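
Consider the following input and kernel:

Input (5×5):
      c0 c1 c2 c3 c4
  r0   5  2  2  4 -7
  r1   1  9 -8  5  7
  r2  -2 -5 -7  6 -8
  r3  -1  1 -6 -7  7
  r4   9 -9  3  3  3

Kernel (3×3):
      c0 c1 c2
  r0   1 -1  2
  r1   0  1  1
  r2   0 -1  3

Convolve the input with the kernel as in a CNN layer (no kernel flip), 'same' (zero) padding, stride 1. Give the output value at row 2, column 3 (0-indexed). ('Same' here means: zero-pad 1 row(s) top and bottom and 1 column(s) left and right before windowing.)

27

The receptive field on the zero-padded input at this output position is [-8 5 7 / -7 6 -8 / -6 -7 7]. Elementwise product with the kernel and sum: -8·1 + 5·-1 + 7·2 + 6·1 + -8·1 + -7·-1 + 7·3.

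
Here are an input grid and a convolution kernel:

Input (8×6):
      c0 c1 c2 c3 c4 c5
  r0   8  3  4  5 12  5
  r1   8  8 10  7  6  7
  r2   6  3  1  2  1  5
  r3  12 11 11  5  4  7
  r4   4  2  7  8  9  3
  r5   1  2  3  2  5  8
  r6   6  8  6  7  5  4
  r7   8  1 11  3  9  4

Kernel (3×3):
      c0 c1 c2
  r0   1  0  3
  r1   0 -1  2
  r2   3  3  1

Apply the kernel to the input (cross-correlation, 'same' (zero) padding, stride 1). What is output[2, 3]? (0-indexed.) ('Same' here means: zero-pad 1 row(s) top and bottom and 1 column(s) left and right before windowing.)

The receptive field on the zero-padded input at this output position is [10 7 6 / 1 2 1 / 11 5 4]. Elementwise product with the kernel and sum: 10·1 + 6·3 + 2·-1 + 1·2 + 11·3 + 5·3 + 4·1.

80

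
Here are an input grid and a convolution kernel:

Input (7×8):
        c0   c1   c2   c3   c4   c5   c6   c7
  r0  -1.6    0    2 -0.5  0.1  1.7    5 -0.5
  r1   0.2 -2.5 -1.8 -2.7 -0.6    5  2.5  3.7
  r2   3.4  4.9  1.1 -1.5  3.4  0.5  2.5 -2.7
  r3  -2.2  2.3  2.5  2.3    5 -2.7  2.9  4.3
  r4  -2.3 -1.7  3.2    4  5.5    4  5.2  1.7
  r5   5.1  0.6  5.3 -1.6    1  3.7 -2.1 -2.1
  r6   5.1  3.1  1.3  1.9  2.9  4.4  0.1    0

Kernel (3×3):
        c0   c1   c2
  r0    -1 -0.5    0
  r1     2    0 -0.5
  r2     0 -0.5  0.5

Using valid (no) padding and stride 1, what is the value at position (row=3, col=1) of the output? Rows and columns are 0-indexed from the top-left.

The receptive field on the input at this output position is [2.3 2.5 2.3 / -1.7 3.2 4 / 0.6 5.3 -1.6]. Elementwise product with the kernel and sum: 2.3·-1 + 2.5·-0.5 + -1.7·2 + 4·-0.5 + 5.3·-0.5 + -1.6·0.5.

-12.4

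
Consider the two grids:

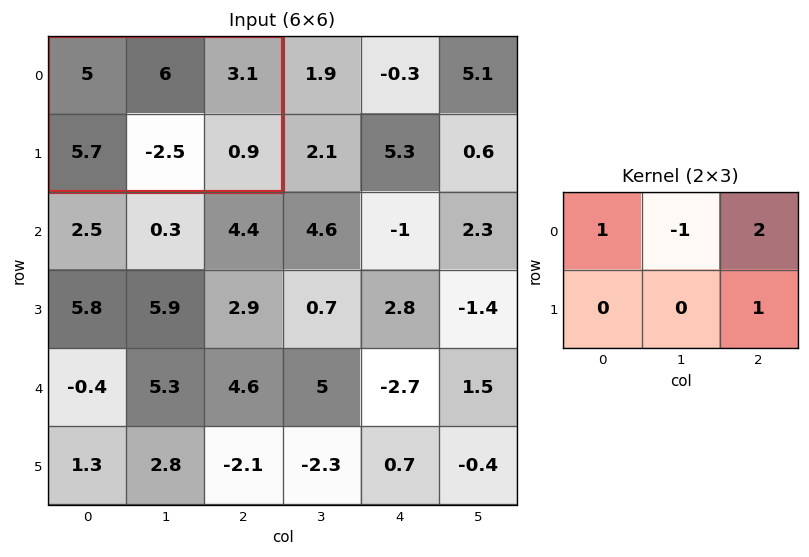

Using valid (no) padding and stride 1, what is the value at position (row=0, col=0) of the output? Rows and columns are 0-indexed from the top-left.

The receptive field on the input at this output position is [5 6 3.1 / 5.7 -2.5 0.9]. Elementwise product with the kernel and sum: 5·1 + 6·-1 + 3.1·2 + 0.9·1.

6.1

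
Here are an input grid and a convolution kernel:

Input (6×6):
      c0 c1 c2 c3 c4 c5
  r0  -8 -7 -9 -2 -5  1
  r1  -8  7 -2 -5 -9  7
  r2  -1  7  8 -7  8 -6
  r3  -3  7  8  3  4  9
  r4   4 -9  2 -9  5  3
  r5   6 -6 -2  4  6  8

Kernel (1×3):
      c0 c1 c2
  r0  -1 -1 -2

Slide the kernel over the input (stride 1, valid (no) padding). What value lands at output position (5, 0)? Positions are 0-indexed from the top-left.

4

The receptive field on the input at this output position is [6 -6 -2]. Elementwise product with the kernel and sum: 6·-1 + -6·-1 + -2·-2.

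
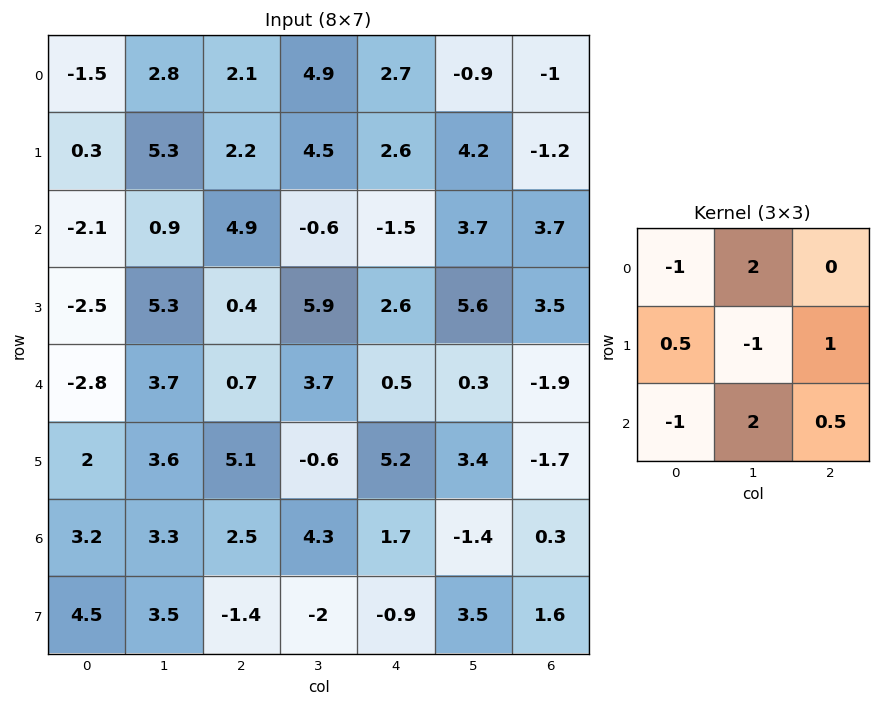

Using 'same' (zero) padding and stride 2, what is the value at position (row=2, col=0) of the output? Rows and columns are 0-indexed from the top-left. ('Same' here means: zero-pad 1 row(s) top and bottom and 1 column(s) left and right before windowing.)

The receptive field on the zero-padded input at this output position is [0 -2.5 5.3 / 0 -2.8 3.7 / 0 2 3.6]. Elementwise product with the kernel and sum: 0·-1 + -2.5·2 + 0·0.5 + -2.8·-1 + 3.7·1 + 0·-1 + 2·2 + 3.6·0.5.

7.3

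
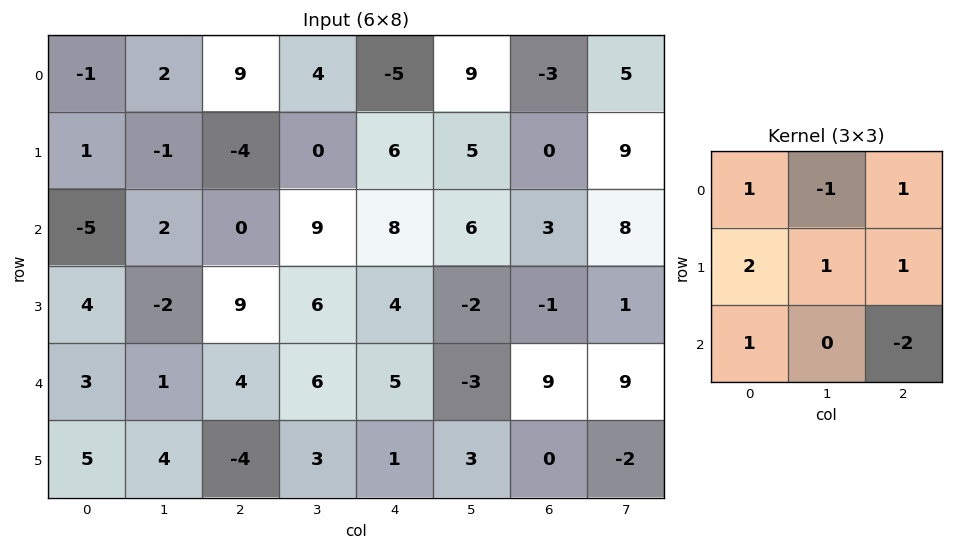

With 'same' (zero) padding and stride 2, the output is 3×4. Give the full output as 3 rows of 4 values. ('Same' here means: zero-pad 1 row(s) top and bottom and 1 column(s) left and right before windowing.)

3 16 2 7
-1 2 41 33
-10 5 11 19

Output[0,0]: The receptive field on the zero-padded input at this output position is [0 0 0 / 0 -1 2 / 0 1 -1]. Elementwise product with the kernel and sum: 0·1 + 0·-1 + 0·1 + 0·2 + -1·1 + 2·1 + 0·1 + -1·-2.
Output[0,1]: The receptive field on the zero-padded input at this output position is [0 0 0 / 2 9 4 / -1 -4 0]. Elementwise product with the kernel and sum: 0·1 + 0·-1 + 0·1 + 2·2 + 9·1 + 4·1 + -1·1 + 0·-2.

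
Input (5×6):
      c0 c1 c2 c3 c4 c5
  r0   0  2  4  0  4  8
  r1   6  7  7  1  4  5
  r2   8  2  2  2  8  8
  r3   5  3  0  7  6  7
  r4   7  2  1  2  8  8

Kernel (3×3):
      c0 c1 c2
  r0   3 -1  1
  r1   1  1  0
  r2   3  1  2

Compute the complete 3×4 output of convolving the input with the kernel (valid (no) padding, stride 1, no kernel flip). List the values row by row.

Output[0,0]: The receptive field on the input at this output position is [0 2 4 / 6 7 7 / 8 2 2]. Elementwise product with the kernel and sum: 0·3 + 2·-1 + 4·1 + 6·1 + 7·1 + 8·3 + 2·1 + 2·2.

45 28 48 39
46 42 47 55
57 20 40 49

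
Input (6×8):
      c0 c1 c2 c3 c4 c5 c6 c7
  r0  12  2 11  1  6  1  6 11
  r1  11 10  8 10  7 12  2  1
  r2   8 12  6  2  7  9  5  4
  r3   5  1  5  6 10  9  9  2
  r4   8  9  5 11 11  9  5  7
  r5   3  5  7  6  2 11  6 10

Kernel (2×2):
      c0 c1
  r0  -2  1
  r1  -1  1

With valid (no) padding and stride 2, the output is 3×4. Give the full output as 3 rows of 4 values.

-23 -19 -6 -2
-8 -9 -6 -13
-5 0 -4 1

Output[0,0]: The receptive field on the input at this output position is [12 2 / 11 10]. Elementwise product with the kernel and sum: 12·-2 + 2·1 + 11·-1 + 10·1.
Output[0,1]: The receptive field on the input at this output position is [11 1 / 8 10]. Elementwise product with the kernel and sum: 11·-2 + 1·1 + 8·-1 + 10·1.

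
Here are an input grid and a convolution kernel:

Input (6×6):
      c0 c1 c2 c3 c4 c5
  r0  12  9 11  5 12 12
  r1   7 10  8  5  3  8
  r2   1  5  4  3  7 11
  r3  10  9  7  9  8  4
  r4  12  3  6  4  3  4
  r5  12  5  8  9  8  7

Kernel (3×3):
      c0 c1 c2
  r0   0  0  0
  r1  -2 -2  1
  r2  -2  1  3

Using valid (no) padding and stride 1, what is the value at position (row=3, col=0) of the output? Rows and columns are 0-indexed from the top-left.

-19

The receptive field on the input at this output position is [10 9 7 / 12 3 6 / 12 5 8]. Elementwise product with the kernel and sum: 12·-2 + 3·-2 + 6·1 + 12·-2 + 5·1 + 8·3.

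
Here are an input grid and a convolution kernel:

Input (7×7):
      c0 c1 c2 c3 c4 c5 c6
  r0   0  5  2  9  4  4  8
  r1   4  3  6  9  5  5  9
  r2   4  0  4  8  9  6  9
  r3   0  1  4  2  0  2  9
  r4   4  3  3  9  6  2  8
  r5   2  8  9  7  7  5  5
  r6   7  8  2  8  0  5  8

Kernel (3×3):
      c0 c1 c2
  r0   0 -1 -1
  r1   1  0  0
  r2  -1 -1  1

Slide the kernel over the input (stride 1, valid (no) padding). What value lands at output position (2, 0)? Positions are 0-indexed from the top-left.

-8

The receptive field on the input at this output position is [4 0 4 / 0 1 4 / 4 3 3]. Elementwise product with the kernel and sum: 0·-1 + 4·-1 + 0·1 + 4·-1 + 3·-1 + 3·1.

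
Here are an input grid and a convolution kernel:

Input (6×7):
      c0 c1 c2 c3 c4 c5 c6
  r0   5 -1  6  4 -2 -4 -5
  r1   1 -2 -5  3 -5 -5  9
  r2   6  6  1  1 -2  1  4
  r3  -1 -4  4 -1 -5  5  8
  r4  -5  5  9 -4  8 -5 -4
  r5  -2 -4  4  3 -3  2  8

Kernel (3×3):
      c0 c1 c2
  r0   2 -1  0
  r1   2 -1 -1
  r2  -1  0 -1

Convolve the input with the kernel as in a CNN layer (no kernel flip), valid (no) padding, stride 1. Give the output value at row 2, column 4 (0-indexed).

The receptive field on the input at this output position is [-2 1 4 / -5 5 8 / 8 -5 -4]. Elementwise product with the kernel and sum: -2·2 + 1·-1 + -5·2 + 5·-1 + 8·-1 + 8·-1 + -4·-1.

-32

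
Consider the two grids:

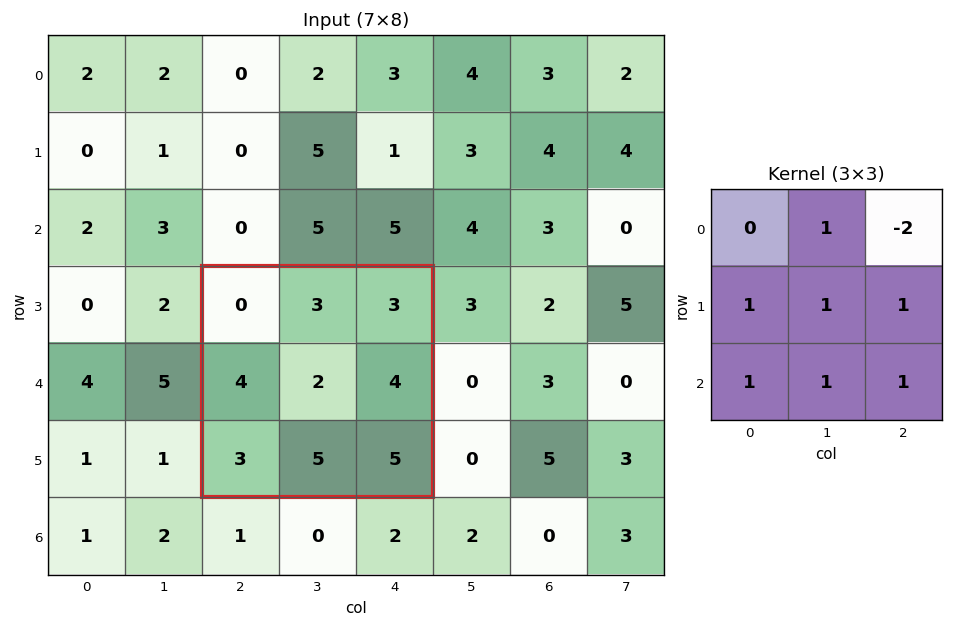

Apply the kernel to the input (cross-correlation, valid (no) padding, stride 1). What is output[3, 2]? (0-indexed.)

The receptive field on the input at this output position is [0 3 3 / 4 2 4 / 3 5 5]. Elementwise product with the kernel and sum: 3·1 + 3·-2 + 4·1 + 2·1 + 4·1 + 3·1 + 5·1 + 5·1.

20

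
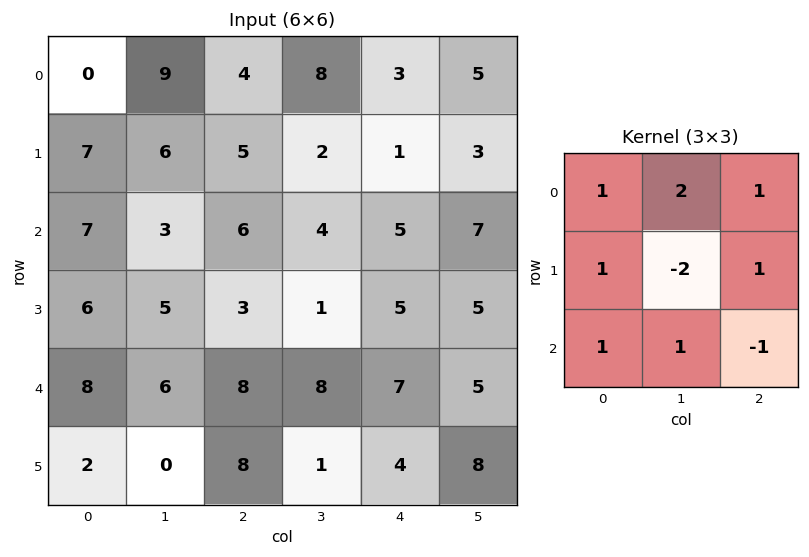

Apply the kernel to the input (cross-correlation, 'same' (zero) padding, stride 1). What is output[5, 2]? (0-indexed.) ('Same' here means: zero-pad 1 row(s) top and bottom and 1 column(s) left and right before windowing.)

The receptive field on the zero-padded input at this output position is [6 8 8 / 0 8 1 / 0 0 0]. Elementwise product with the kernel and sum: 6·1 + 8·2 + 8·1 + 0·1 + 8·-2 + 1·1 + 0·1 + 0·1 + 0·-1.

15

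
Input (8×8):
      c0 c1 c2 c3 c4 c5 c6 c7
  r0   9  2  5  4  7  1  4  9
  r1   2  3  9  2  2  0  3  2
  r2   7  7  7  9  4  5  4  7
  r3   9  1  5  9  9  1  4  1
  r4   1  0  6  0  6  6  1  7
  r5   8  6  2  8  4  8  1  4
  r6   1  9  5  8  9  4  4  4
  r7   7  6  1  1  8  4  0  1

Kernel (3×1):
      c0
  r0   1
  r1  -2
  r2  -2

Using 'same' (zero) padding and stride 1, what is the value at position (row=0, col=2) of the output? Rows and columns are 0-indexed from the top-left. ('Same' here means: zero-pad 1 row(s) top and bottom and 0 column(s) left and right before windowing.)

-28

The receptive field on the zero-padded input at this output position is [0 / 5 / 9]. Elementwise product with the kernel and sum: 0·1 + 5·-2 + 9·-2.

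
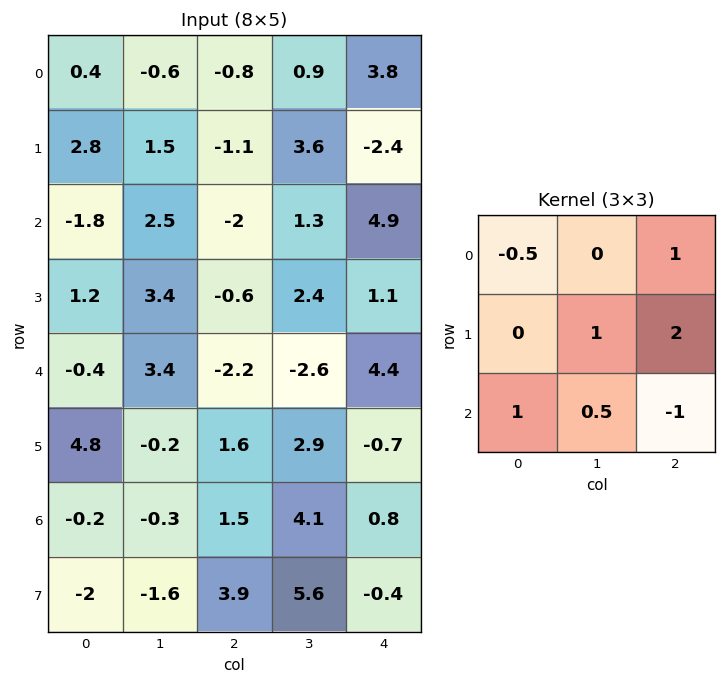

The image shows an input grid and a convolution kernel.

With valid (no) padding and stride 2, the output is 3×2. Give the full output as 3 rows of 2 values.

-0.25 -3.25
4.6 2.6
-0.85 9.75

Output[0,0]: The receptive field on the input at this output position is [0.4 -0.6 -0.8 / 2.8 1.5 -1.1 / -1.8 2.5 -2]. Elementwise product with the kernel and sum: 0.4·-0.5 + -0.8·1 + 1.5·1 + -1.1·2 + -1.8·1 + 2.5·0.5 + -2·-1.
Output[0,1]: The receptive field on the input at this output position is [-0.8 0.9 3.8 / -1.1 3.6 -2.4 / -2 1.3 4.9]. Elementwise product with the kernel and sum: -0.8·-0.5 + 3.8·1 + 3.6·1 + -2.4·2 + -2·1 + 1.3·0.5 + 4.9·-1.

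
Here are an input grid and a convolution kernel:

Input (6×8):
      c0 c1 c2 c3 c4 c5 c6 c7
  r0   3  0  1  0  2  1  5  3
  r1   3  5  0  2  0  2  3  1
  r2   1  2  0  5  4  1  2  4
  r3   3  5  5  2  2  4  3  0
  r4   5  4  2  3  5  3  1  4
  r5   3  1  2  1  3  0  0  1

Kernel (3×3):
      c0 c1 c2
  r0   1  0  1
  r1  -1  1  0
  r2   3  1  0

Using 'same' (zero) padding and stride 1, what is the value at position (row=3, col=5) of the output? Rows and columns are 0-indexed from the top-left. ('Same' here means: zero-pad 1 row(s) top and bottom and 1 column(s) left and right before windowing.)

The receptive field on the zero-padded input at this output position is [4 1 2 / 2 4 3 / 5 3 1]. Elementwise product with the kernel and sum: 4·1 + 2·1 + 2·-1 + 4·1 + 5·3 + 3·1.

26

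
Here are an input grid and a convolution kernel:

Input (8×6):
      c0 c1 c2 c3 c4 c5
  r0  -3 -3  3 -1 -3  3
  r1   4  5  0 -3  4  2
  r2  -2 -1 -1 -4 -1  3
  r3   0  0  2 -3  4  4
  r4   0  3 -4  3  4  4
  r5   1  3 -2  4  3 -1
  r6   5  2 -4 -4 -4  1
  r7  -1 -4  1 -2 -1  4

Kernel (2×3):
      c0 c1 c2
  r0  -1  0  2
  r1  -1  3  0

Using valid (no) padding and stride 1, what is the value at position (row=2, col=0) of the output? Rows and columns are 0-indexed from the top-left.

The receptive field on the input at this output position is [-2 -1 -1 / 0 0 2]. Elementwise product with the kernel and sum: -2·-1 + -1·2 + 0·-1 + 0·3.

0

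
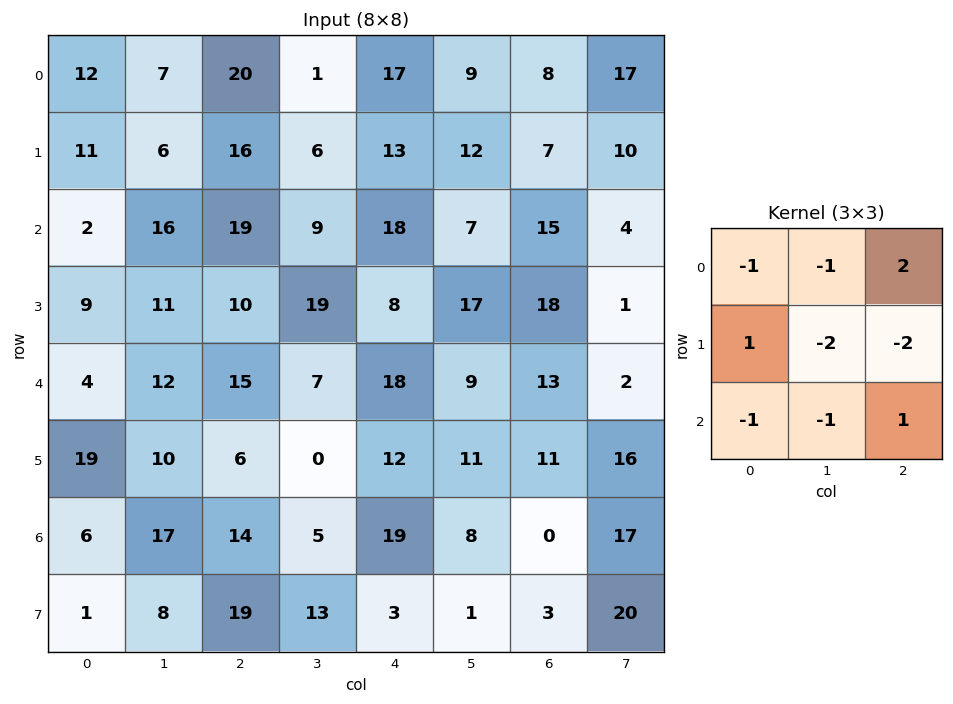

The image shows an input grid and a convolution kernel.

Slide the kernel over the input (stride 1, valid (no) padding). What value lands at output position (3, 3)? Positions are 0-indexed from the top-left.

-41

The receptive field on the input at this output position is [19 8 17 / 7 18 9 / 0 12 11]. Elementwise product with the kernel and sum: 19·-1 + 8·-1 + 17·2 + 7·1 + 18·-2 + 9·-2 + 0·-1 + 12·-1 + 11·1.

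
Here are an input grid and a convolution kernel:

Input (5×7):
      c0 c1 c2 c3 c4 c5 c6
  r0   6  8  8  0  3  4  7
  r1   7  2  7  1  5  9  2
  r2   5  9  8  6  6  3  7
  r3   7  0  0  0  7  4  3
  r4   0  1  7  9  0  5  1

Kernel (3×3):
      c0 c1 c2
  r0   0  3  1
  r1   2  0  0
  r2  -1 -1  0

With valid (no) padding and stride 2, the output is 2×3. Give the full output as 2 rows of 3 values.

Output[0,0]: The receptive field on the input at this output position is [6 8 8 / 7 2 7 / 5 9 8]. Elementwise product with the kernel and sum: 8·3 + 8·1 + 7·2 + 5·-1 + 9·-1.
Output[0,1]: The receptive field on the input at this output position is [8 0 3 / 7 1 5 / 8 6 6]. Elementwise product with the kernel and sum: 0·3 + 3·1 + 7·2 + 8·-1 + 6·-1.

32 3 20
48 8 25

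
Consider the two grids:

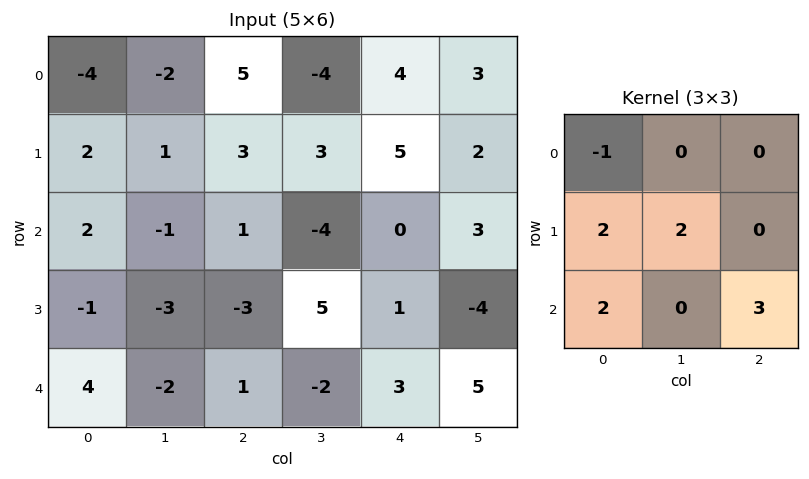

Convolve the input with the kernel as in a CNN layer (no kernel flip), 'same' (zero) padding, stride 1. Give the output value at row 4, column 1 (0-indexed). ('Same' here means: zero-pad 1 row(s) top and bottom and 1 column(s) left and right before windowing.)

The receptive field on the zero-padded input at this output position is [-1 -3 -3 / 4 -2 1 / 0 0 0]. Elementwise product with the kernel and sum: -1·-1 + 4·2 + -2·2 + 0·2 + 0·3.

5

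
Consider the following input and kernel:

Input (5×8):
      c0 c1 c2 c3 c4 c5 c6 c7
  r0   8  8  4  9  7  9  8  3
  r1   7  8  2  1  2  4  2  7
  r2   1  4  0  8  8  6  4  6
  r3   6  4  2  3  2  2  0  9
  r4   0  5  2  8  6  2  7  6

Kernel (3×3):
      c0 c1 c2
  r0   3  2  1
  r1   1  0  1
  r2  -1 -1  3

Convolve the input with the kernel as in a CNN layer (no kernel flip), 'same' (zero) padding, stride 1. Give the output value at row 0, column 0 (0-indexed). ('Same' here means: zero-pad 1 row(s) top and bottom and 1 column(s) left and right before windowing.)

25

The receptive field on the zero-padded input at this output position is [0 0 0 / 0 8 8 / 0 7 8]. Elementwise product with the kernel and sum: 0·3 + 0·2 + 0·1 + 0·1 + 8·1 + 0·-1 + 7·-1 + 8·3.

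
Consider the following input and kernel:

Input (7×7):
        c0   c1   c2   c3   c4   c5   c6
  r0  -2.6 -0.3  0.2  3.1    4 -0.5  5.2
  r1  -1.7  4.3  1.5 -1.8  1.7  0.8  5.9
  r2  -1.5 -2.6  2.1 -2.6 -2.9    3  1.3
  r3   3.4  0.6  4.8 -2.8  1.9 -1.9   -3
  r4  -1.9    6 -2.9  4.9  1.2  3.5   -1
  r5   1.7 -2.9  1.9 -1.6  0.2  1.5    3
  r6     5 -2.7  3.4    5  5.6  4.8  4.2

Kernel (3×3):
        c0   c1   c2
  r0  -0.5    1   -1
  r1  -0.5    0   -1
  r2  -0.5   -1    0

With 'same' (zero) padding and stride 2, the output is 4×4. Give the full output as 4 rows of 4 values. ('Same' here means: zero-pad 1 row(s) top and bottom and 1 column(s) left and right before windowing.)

Output[0,0]: The receptive field on the zero-padded input at this output position is [0 0 0 / 0 -2.6 -0.3 / 0 -1.7 4.3]. Elementwise product with the kernel and sum: 0·-0.5 + 0·1 + 0·-1 + 0·-0.5 + -0.3·-1 + 0·-0.5 + -1.7·-1.
Output[0,1]: The receptive field on the zero-padded input at this output position is [0 0 0 / -0.3 0.2 3.1 / 4.3 1.5 -1.8]. Elementwise product with the kernel and sum: 0·-0.5 + 0·1 + 0·-1 + -0.3·-0.5 + 3.1·-1 + 4.3·-0.5 + 1.5·-1.

2 -6.6 -1.85 -6.05
-6.8 -0.05 -0.4 7.95
-4.9 -1.05 -0.15 -7.55
7.3 1.3 -7.8 -0.15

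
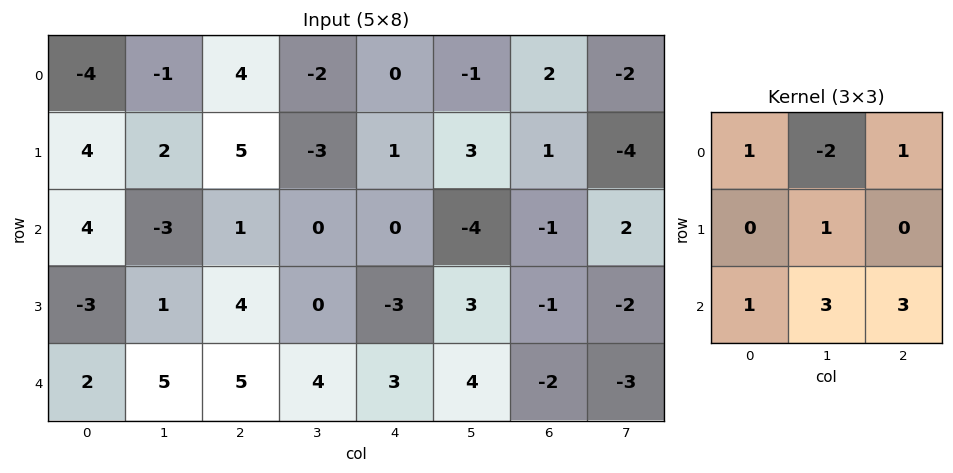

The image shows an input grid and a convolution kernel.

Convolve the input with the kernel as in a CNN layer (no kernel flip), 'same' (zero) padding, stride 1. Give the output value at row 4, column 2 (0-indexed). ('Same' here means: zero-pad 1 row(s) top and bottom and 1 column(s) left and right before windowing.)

The receptive field on the zero-padded input at this output position is [1 4 0 / 5 5 4 / 0 0 0]. Elementwise product with the kernel and sum: 1·1 + 4·-2 + 0·1 + 5·1 + 0·1 + 0·3 + 0·3.

-2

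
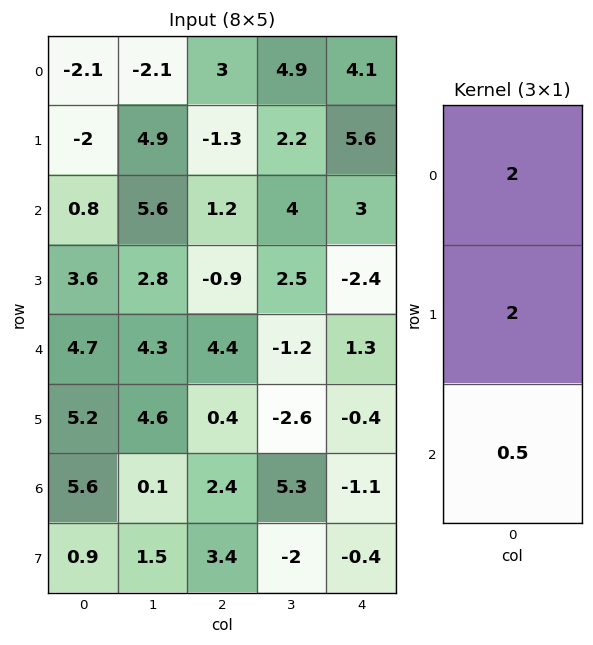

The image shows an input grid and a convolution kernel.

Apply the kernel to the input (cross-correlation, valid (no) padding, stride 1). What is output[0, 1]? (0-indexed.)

8.4

The receptive field on the input at this output position is [-2.1 / 4.9 / 5.6]. Elementwise product with the kernel and sum: -2.1·2 + 4.9·2 + 5.6·0.5.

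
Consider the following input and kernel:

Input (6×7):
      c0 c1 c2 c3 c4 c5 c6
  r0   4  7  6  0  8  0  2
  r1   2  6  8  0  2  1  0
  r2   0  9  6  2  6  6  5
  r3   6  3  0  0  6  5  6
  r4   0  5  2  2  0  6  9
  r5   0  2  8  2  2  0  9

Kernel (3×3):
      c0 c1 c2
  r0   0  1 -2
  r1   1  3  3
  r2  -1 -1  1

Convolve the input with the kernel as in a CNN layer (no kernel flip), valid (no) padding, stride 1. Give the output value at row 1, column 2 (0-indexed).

32

The receptive field on the input at this output position is [8 0 2 / 6 2 6 / 0 0 6]. Elementwise product with the kernel and sum: 0·1 + 2·-2 + 6·1 + 2·3 + 6·3 + 0·-1 + 0·-1 + 6·1.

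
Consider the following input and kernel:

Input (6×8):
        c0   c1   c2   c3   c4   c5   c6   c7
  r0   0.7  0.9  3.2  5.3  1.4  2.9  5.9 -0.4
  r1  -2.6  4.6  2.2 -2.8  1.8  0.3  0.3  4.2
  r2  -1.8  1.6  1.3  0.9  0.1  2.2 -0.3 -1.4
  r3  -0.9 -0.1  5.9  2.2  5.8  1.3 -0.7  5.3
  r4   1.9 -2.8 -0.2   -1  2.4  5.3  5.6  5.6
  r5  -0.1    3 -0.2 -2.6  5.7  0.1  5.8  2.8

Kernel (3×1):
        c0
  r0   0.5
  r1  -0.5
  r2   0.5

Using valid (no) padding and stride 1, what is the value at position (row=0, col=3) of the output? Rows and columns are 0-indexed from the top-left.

The receptive field on the input at this output position is [5.3 / -2.8 / 0.9]. Elementwise product with the kernel and sum: 5.3·0.5 + -2.8·-0.5 + 0.9·0.5.

4.5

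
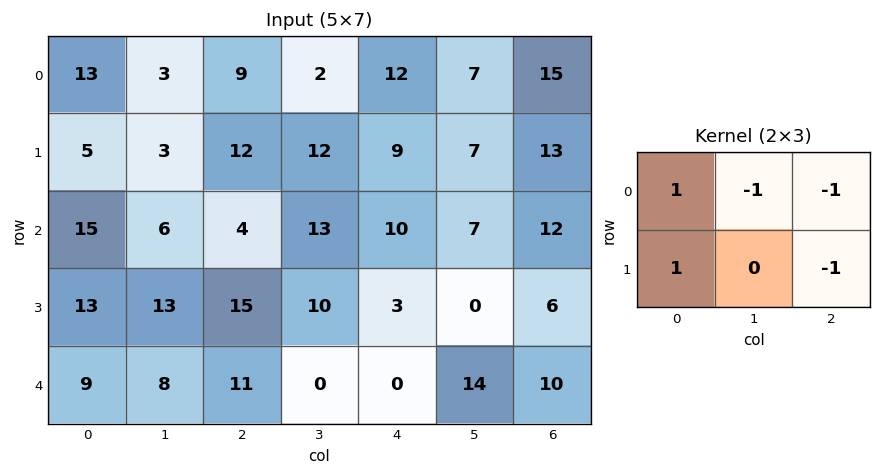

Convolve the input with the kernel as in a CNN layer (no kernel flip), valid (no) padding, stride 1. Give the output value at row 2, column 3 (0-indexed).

The receptive field on the input at this output position is [13 10 7 / 10 3 0]. Elementwise product with the kernel and sum: 13·1 + 10·-1 + 7·-1 + 10·1 + 0·-1.

6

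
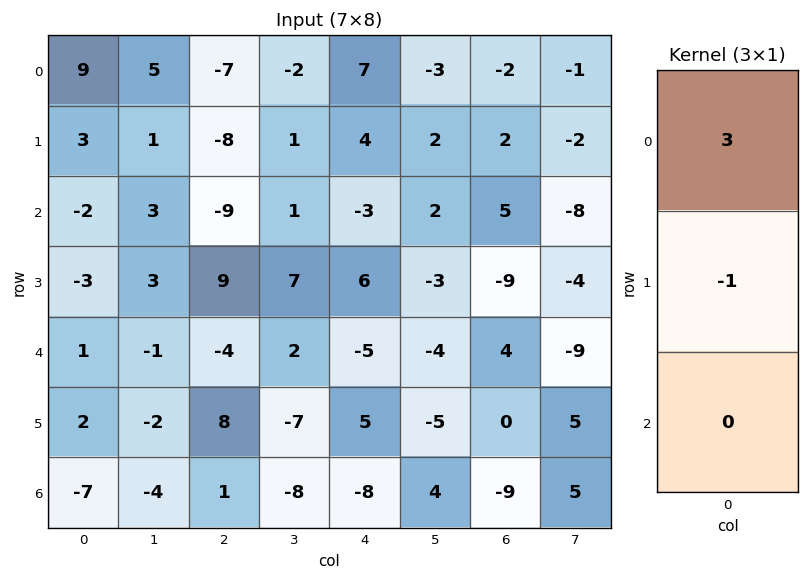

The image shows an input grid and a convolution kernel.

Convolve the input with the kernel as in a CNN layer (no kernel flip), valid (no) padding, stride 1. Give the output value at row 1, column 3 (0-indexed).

The receptive field on the input at this output position is [1 / 1 / 7]. Elementwise product with the kernel and sum: 1·3 + 1·-1.

2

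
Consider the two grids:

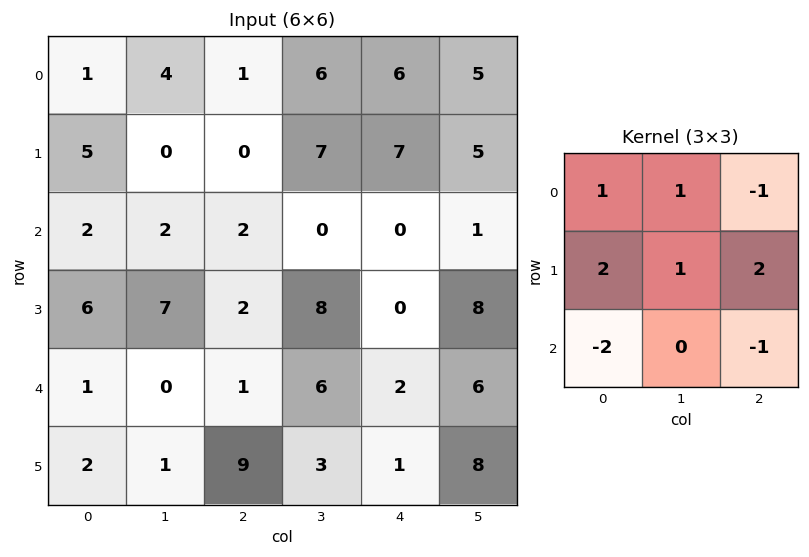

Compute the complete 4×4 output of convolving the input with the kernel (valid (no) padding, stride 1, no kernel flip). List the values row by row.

8 9 18 37
1 -23 0 -13
22 30 10 13
2 9 3 12

Output[0,0]: The receptive field on the input at this output position is [1 4 1 / 5 0 0 / 2 2 2]. Elementwise product with the kernel and sum: 1·1 + 4·1 + 1·-1 + 5·2 + 0·1 + 0·2 + 2·-2 + 2·-1.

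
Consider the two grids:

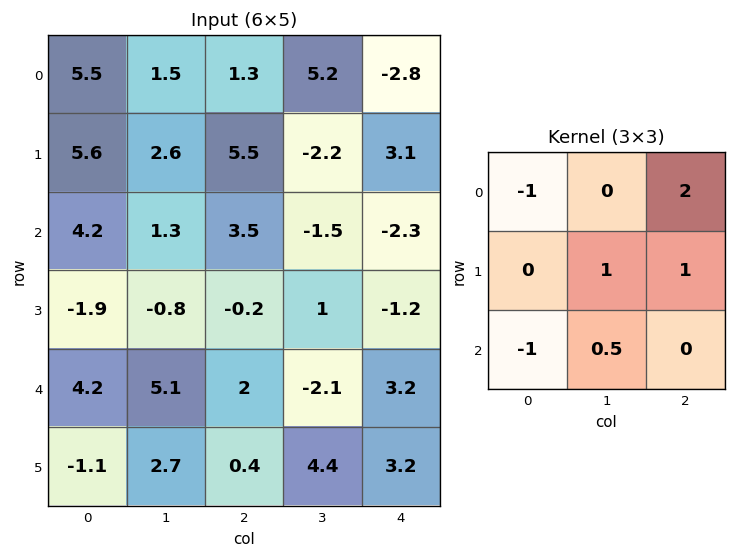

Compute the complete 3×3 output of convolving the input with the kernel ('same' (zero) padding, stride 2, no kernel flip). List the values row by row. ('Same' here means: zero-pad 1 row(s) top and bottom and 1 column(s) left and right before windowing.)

Output[0,0]: The receptive field on the zero-padded input at this output position is [0 0 0 / 0 5.5 1.5 / 0 5.6 2.6]. Elementwise product with the kernel and sum: 0·-1 + 0·2 + 5.5·1 + 1.5·1 + 0·-1 + 5.6·0.5.
Output[0,1]: The receptive field on the zero-padded input at this output position is [0 0 0 / 1.5 1.3 5.2 / 2.6 5.5 -2.2]. Elementwise product with the kernel and sum: 0·-1 + 0·2 + 1.3·1 + 5.2·1 + 2.6·-1 + 5.5·0.5.

9.8 6.65 0.95
9.75 -4.3 -1.7
7.15 0.2 -0.6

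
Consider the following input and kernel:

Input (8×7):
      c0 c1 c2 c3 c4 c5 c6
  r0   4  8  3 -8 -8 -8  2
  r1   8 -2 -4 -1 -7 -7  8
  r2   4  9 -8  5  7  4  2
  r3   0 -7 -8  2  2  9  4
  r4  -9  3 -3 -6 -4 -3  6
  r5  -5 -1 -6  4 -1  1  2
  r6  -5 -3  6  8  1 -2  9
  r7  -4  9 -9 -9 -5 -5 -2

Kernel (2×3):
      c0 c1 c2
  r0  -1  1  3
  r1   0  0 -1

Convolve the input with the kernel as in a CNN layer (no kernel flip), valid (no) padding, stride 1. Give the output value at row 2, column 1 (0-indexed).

The receptive field on the input at this output position is [9 -8 5 / -7 -8 2]. Elementwise product with the kernel and sum: 9·-1 + -8·1 + 5·3 + 2·-1.

-4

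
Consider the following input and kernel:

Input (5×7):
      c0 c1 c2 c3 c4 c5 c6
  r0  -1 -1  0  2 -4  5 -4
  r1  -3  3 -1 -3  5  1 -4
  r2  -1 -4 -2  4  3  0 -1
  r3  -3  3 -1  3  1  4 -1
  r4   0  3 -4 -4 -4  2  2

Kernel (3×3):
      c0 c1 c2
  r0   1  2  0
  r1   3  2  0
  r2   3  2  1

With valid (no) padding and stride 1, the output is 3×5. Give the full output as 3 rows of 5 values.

Output[0,0]: The receptive field on the input at this output position is [-1 -1 0 / -3 3 -1 / -1 -4 -2]. Elementwise product with the kernel and sum: -1·1 + -1·2 + -3·3 + 3·2 + -1·3 + -4·2 + -2·1.

-19 -6 0 13 31
-12 -5 -1 40 26
-10 -4 -15 3 8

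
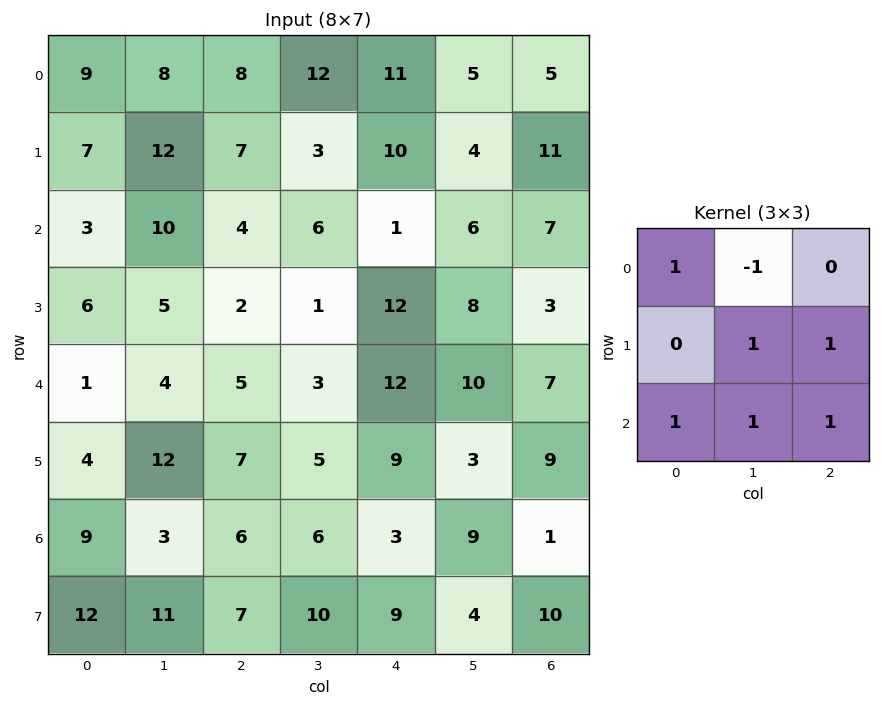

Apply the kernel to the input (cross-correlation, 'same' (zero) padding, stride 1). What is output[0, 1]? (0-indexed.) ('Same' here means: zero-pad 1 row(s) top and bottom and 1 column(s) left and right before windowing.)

The receptive field on the zero-padded input at this output position is [0 0 0 / 9 8 8 / 7 12 7]. Elementwise product with the kernel and sum: 0·1 + 0·-1 + 8·1 + 8·1 + 7·1 + 12·1 + 7·1.

42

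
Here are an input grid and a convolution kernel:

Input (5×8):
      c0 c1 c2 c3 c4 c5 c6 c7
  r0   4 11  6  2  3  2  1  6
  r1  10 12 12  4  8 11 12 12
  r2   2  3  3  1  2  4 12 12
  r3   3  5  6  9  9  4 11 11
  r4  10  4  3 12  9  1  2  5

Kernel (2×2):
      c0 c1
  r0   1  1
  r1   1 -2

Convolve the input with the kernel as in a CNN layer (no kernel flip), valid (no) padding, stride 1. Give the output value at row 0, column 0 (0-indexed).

1

The receptive field on the input at this output position is [4 11 / 10 12]. Elementwise product with the kernel and sum: 4·1 + 11·1 + 10·1 + 12·-2.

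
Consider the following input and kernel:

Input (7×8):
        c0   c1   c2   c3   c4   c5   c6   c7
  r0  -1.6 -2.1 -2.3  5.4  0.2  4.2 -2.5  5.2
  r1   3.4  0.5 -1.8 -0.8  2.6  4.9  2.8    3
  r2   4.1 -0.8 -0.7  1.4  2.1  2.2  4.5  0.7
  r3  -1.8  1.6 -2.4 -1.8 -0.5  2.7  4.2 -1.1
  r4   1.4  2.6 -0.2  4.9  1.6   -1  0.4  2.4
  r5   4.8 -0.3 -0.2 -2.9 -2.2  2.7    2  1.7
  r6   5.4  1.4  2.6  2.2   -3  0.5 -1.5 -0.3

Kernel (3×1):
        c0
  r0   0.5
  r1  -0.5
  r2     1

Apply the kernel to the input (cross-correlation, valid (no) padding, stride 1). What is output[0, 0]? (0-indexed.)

The receptive field on the input at this output position is [-1.6 / 3.4 / 4.1]. Elementwise product with the kernel and sum: -1.6·0.5 + 3.4·-0.5 + 4.1·1.

1.6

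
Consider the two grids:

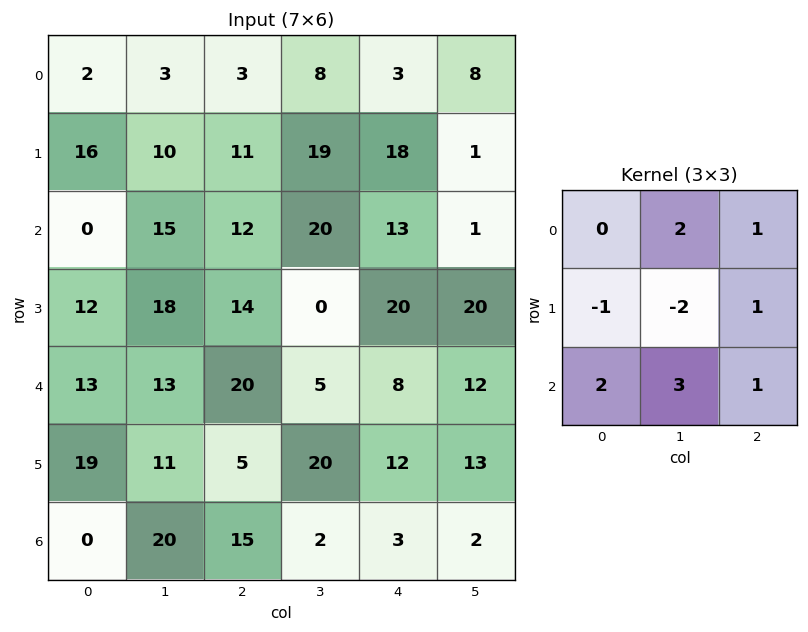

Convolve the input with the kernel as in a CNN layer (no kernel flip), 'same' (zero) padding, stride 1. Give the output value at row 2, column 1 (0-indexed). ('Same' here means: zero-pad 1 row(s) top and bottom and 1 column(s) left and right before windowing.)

The receptive field on the zero-padded input at this output position is [16 10 11 / 0 15 12 / 12 18 14]. Elementwise product with the kernel and sum: 10·2 + 11·1 + 0·-1 + 15·-2 + 12·1 + 12·2 + 18·3 + 14·1.

105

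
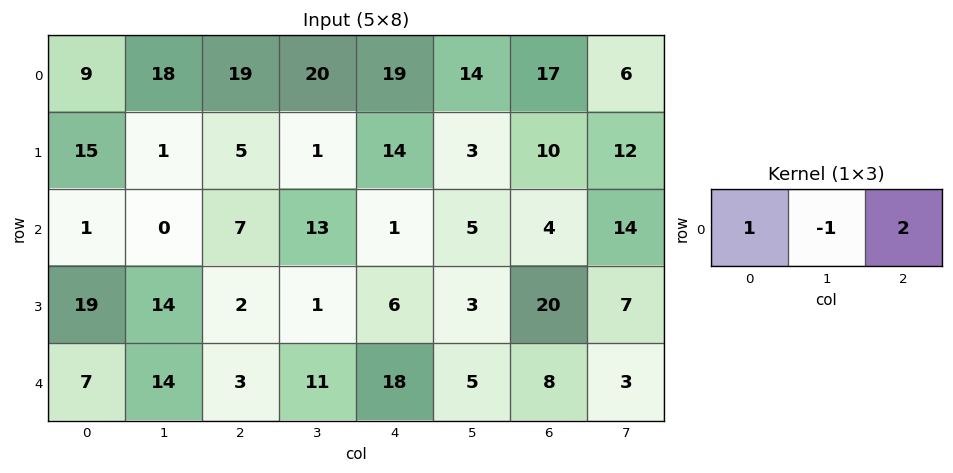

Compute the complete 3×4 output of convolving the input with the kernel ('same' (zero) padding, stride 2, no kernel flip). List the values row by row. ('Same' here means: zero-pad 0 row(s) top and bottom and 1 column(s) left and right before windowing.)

27 39 29 9
-1 19 22 29
21 33 3 3

Output[0,0]: The receptive field on the zero-padded input at this output position is [0 9 18]. Elementwise product with the kernel and sum: 0·1 + 9·-1 + 18·2.
Output[0,1]: The receptive field on the zero-padded input at this output position is [18 19 20]. Elementwise product with the kernel and sum: 18·1 + 19·-1 + 20·2.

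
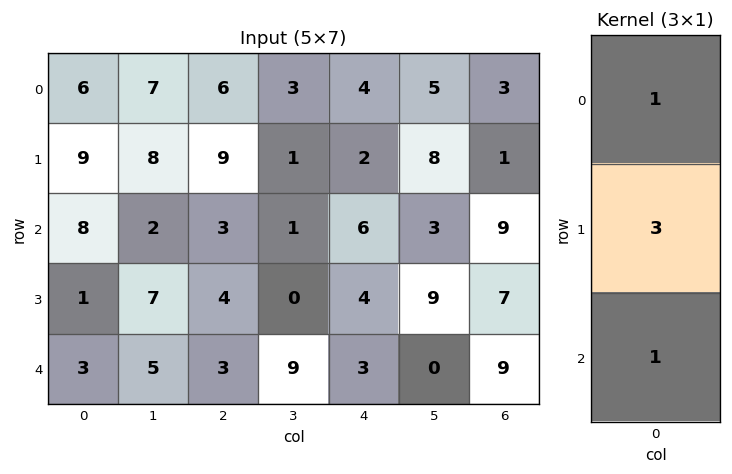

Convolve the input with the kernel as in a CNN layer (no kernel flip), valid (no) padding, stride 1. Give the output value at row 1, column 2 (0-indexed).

The receptive field on the input at this output position is [9 / 3 / 4]. Elementwise product with the kernel and sum: 9·1 + 3·3 + 4·1.

22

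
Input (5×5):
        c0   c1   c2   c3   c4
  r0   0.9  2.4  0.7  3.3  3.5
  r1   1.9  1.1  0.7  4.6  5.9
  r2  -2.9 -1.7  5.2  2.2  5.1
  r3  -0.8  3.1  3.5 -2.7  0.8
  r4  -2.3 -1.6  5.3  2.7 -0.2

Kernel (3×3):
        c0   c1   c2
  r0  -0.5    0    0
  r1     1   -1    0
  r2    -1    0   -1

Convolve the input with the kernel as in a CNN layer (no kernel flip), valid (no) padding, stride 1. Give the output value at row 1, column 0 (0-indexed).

The receptive field on the input at this output position is [1.9 1.1 0.7 / -2.9 -1.7 5.2 / -0.8 3.1 3.5]. Elementwise product with the kernel and sum: 1.9·-0.5 + -2.9·1 + -1.7·-1 + -0.8·-1 + 3.5·-1.

-4.85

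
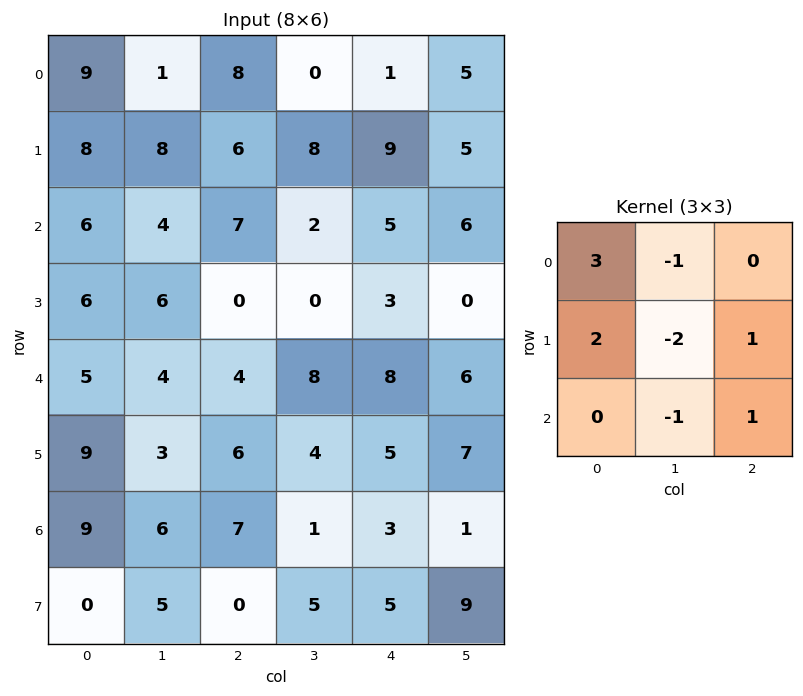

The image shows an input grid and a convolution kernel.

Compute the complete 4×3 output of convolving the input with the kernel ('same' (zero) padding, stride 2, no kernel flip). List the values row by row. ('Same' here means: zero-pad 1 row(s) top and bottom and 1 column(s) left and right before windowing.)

Output[0,0]: The receptive field on the zero-padded input at this output position is [0 0 0 / 0 9 1 / 0 8 8]. Elementwise product with the kernel and sum: 0·3 + 0·-1 + 0·2 + 9·-2 + 1·1 + 8·-1 + 8·1.
Output[0,1]: The receptive field on the zero-padded input at this output position is [0 0 0 / 1 8 0 / 8 6 8]. Elementwise product with the kernel and sum: 0·3 + 0·-1 + 1·2 + 8·-2 + 0·1 + 6·-1 + 8·1.

-17 -12 -1
-16 14 12
-18 24 5
-16 7 8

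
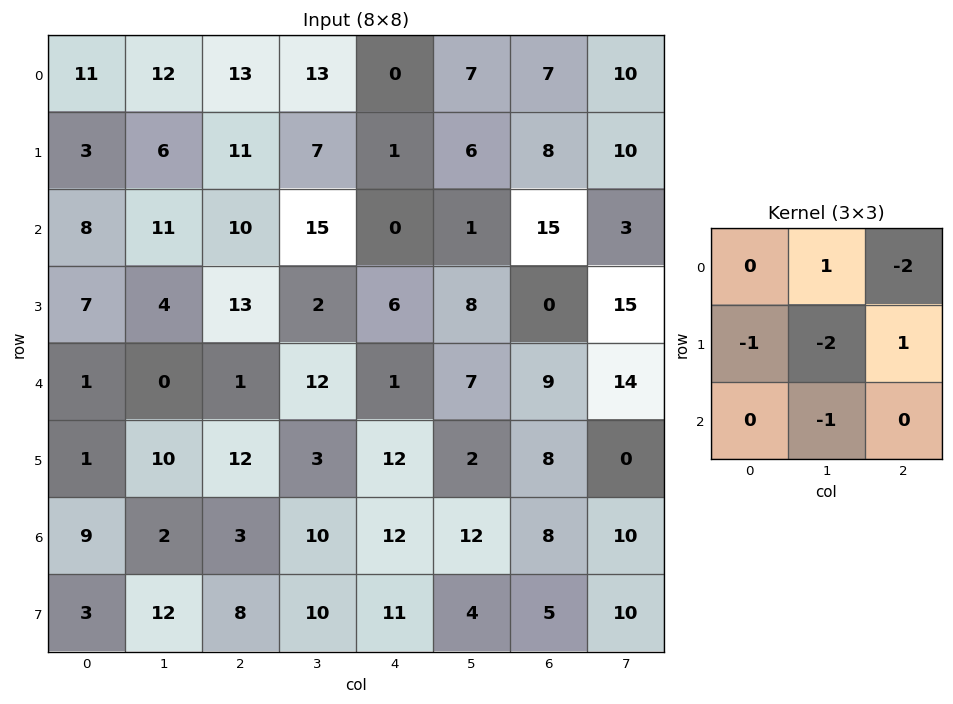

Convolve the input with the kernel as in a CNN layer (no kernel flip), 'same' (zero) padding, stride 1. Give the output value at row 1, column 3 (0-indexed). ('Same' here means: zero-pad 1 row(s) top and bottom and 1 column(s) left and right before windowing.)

The receptive field on the zero-padded input at this output position is [13 13 0 / 11 7 1 / 10 15 0]. Elementwise product with the kernel and sum: 13·1 + 0·-2 + 11·-1 + 7·-2 + 1·1 + 15·-1.

-26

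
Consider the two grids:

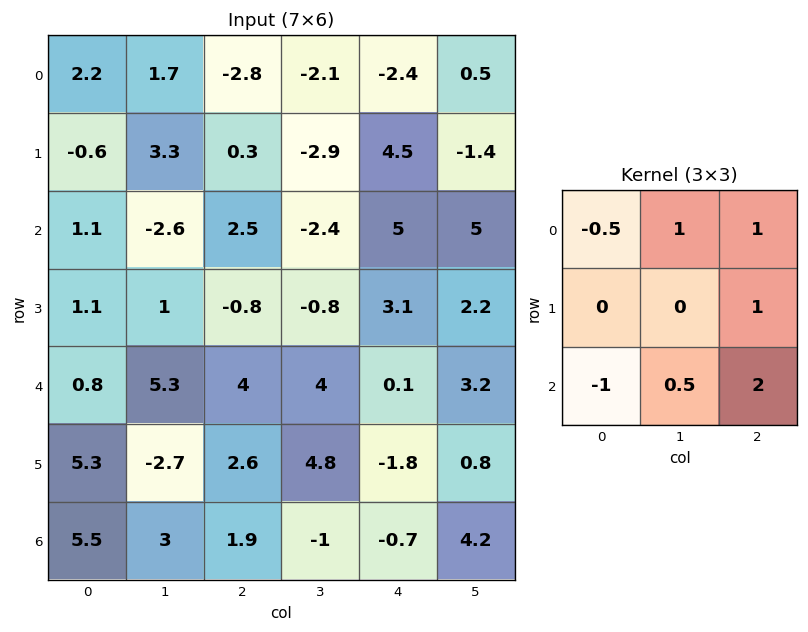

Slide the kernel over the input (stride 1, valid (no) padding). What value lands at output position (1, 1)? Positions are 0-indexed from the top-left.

The receptive field on the input at this output position is [3.3 0.3 -2.9 / -2.6 2.5 -2.4 / 1 -0.8 -0.8]. Elementwise product with the kernel and sum: 3.3·-0.5 + 0.3·1 + -2.9·1 + -2.4·1 + 1·-1 + -0.8·0.5 + -0.8·2.

-9.65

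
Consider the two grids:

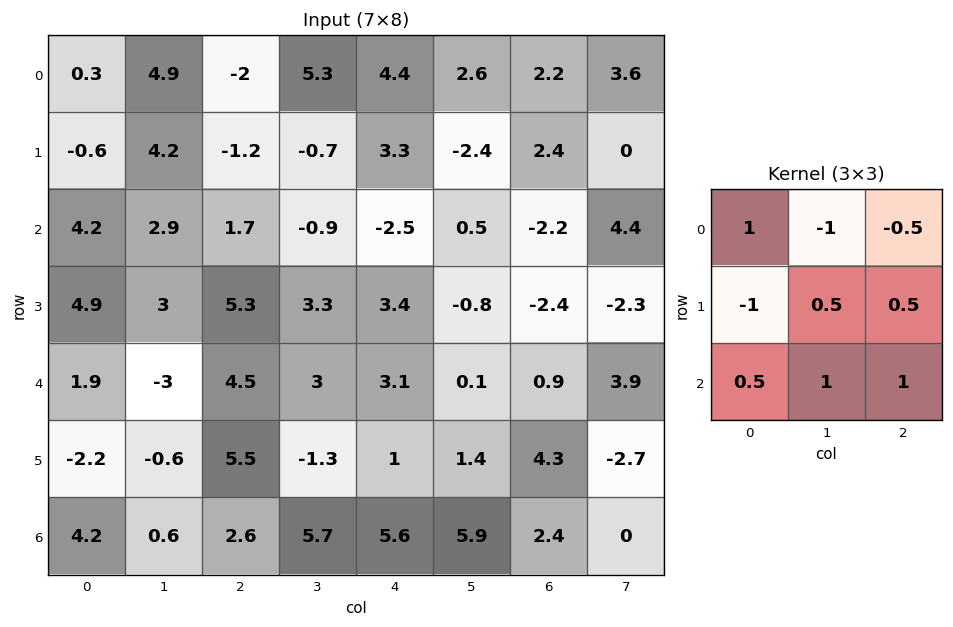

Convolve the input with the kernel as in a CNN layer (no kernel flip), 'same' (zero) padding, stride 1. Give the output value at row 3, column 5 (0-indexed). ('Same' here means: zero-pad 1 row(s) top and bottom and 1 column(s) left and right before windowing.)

-4.35

The receptive field on the zero-padded input at this output position is [-2.5 0.5 -2.2 / 3.4 -0.8 -2.4 / 3.1 0.1 0.9]. Elementwise product with the kernel and sum: -2.5·1 + 0.5·-1 + -2.2·-0.5 + 3.4·-1 + -0.8·0.5 + -2.4·0.5 + 3.1·0.5 + 0.1·1 + 0.9·1.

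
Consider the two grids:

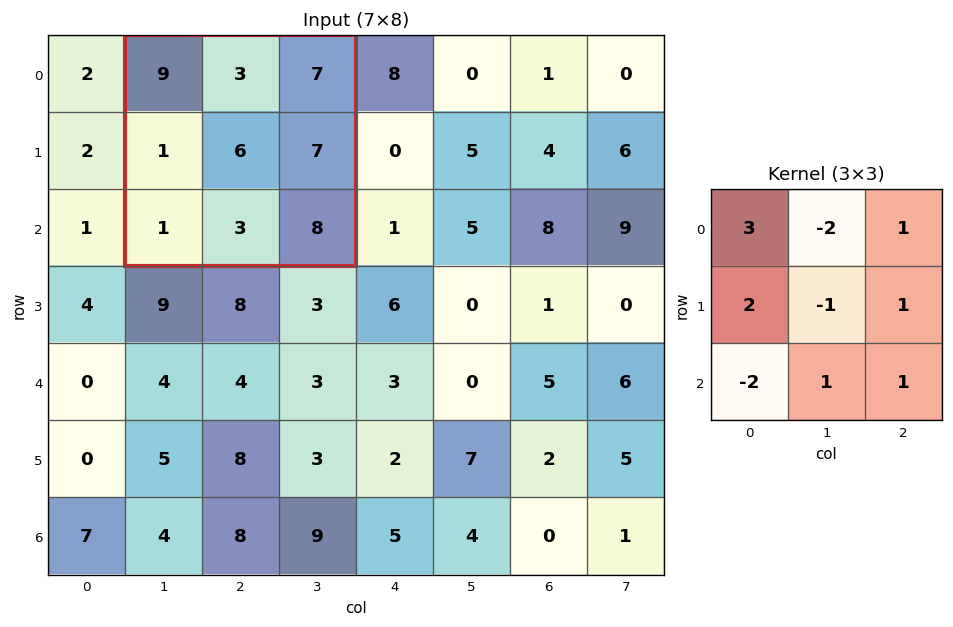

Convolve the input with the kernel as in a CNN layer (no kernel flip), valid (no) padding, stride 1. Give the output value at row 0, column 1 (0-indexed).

The receptive field on the input at this output position is [9 3 7 / 1 6 7 / 1 3 8]. Elementwise product with the kernel and sum: 9·3 + 3·-2 + 7·1 + 1·2 + 6·-1 + 7·1 + 1·-2 + 3·1 + 8·1.

40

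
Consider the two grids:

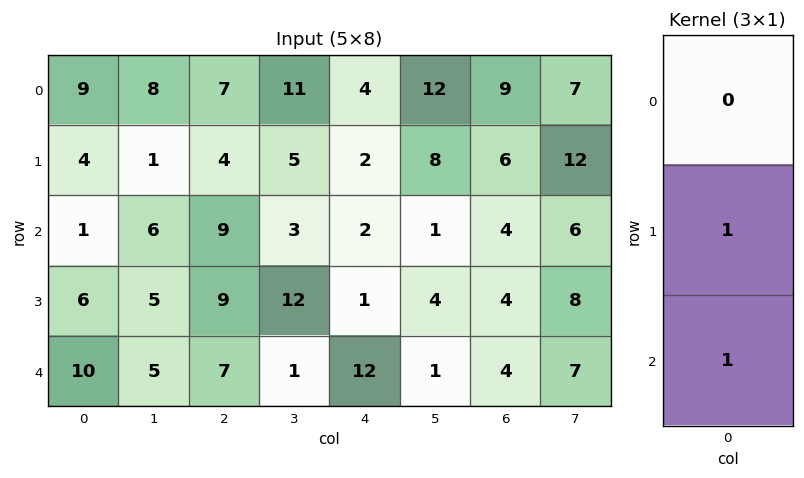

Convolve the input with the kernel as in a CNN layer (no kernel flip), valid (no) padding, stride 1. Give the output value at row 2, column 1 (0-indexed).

10

The receptive field on the input at this output position is [6 / 5 / 5]. Elementwise product with the kernel and sum: 5·1 + 5·1.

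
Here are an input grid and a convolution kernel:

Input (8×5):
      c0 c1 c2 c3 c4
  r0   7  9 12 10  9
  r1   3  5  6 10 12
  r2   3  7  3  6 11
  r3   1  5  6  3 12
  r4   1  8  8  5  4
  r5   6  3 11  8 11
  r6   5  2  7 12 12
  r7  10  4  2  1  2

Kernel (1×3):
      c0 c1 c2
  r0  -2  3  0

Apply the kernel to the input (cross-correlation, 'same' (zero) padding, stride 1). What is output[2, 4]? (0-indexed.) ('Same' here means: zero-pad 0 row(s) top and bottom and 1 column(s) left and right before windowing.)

The receptive field on the zero-padded input at this output position is [6 11 0]. Elementwise product with the kernel and sum: 6·-2 + 11·3.

21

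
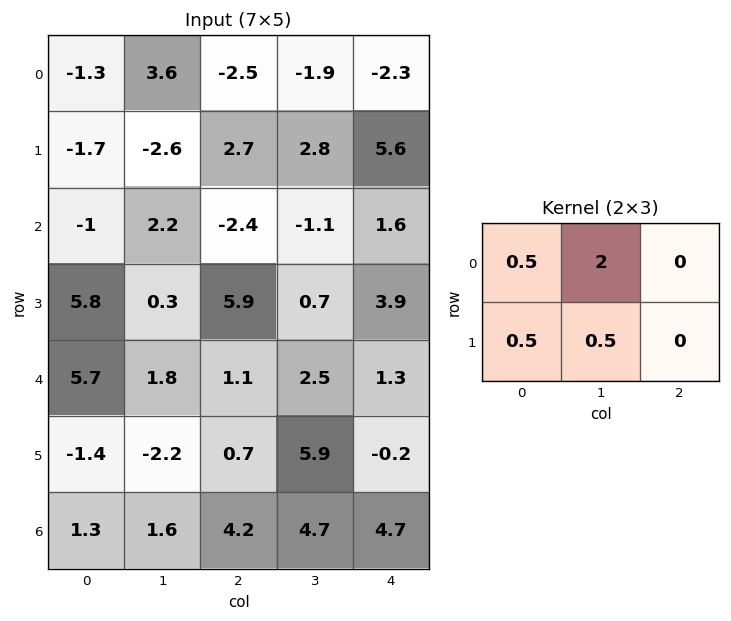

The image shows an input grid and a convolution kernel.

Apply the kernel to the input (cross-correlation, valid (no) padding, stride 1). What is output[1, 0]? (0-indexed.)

The receptive field on the input at this output position is [-1.7 -2.6 2.7 / -1 2.2 -2.4]. Elementwise product with the kernel and sum: -1.7·0.5 + -2.6·2 + -1·0.5 + 2.2·0.5.

-5.45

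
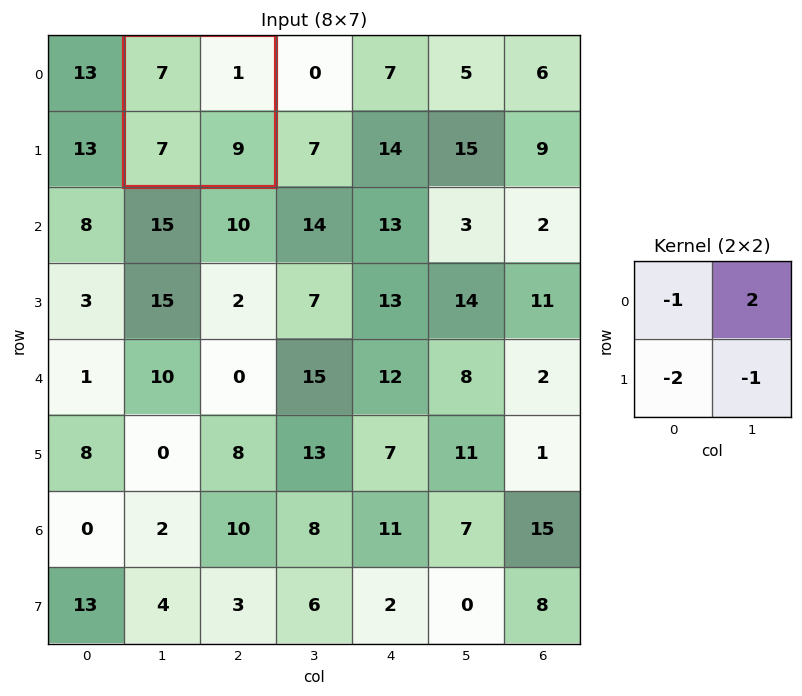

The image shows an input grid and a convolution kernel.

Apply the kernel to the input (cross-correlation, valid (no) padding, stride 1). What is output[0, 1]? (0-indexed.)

The receptive field on the input at this output position is [7 1 / 7 9]. Elementwise product with the kernel and sum: 7·-1 + 1·2 + 7·-2 + 9·-1.

-28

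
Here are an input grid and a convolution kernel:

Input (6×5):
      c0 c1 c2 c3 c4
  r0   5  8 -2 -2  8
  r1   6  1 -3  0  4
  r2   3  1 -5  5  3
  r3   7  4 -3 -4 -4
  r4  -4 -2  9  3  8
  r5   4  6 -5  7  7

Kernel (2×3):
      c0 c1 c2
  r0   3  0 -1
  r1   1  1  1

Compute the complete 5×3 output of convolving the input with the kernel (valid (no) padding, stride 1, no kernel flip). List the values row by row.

21 24 -13
20 4 -10
22 -5 -29
27 26 15
-16 -1 28

Output[0,0]: The receptive field on the input at this output position is [5 8 -2 / 6 1 -3]. Elementwise product with the kernel and sum: 5·3 + -2·-1 + 6·1 + 1·1 + -3·1.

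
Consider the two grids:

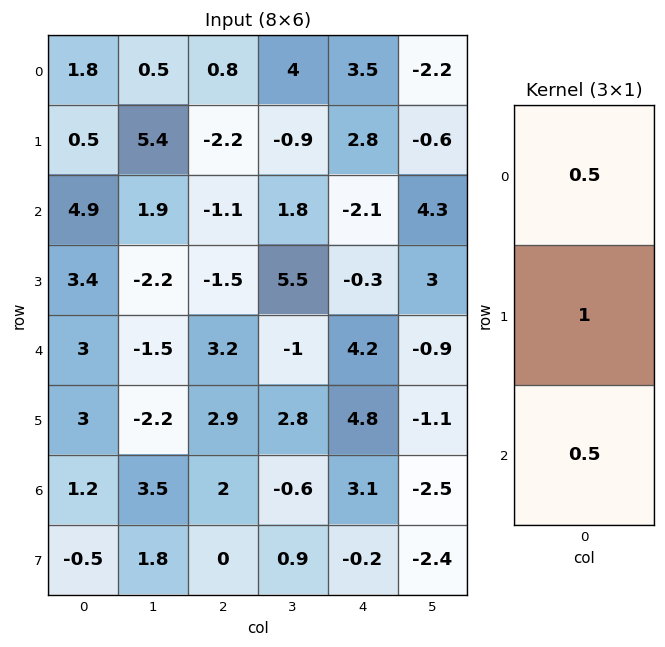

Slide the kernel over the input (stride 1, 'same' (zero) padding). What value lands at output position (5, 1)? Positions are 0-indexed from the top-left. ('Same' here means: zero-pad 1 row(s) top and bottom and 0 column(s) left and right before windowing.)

The receptive field on the zero-padded input at this output position is [-1.5 / -2.2 / 3.5]. Elementwise product with the kernel and sum: -1.5·0.5 + -2.2·1 + 3.5·0.5.

-1.2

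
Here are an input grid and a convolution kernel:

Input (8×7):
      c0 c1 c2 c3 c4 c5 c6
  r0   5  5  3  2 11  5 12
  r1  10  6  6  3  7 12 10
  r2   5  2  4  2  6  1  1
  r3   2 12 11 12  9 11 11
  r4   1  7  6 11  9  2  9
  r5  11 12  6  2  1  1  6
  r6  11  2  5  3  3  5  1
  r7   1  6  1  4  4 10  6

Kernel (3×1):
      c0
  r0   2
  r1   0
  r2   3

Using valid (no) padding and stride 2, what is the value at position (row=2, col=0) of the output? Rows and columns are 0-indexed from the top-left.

35

The receptive field on the input at this output position is [1 / 11 / 11]. Elementwise product with the kernel and sum: 1·2 + 11·3.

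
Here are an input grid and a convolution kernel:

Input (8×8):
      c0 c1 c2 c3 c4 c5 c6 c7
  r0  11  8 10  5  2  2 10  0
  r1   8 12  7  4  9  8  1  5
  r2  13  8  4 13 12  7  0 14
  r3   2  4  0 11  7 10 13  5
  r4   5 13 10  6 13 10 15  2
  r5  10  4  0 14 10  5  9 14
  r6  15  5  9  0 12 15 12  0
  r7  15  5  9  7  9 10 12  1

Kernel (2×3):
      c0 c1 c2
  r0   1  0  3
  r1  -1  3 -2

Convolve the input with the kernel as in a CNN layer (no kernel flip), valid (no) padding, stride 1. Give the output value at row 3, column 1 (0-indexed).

42

The receptive field on the input at this output position is [4 0 11 / 13 10 6]. Elementwise product with the kernel and sum: 4·1 + 11·3 + 13·-1 + 10·3 + 6·-2.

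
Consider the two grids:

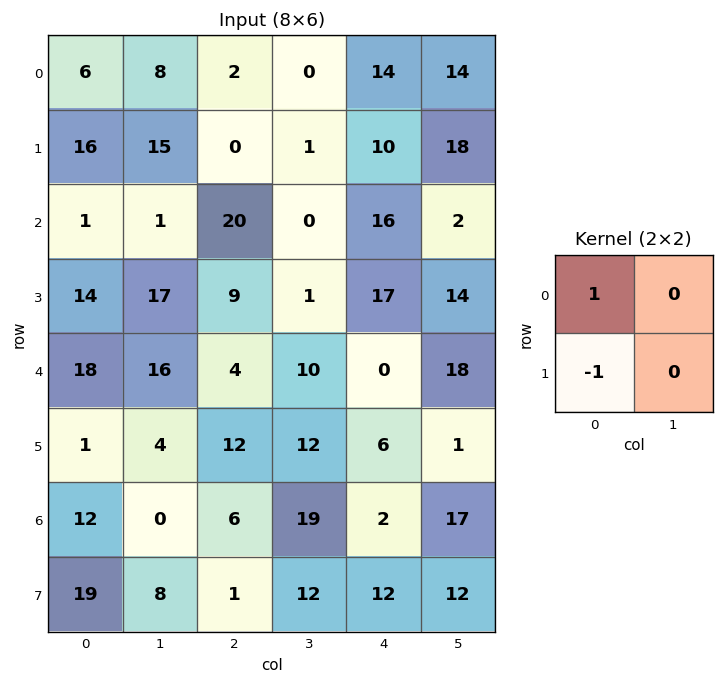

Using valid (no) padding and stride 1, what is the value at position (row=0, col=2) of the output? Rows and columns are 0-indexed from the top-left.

The receptive field on the input at this output position is [2 0 / 0 1]. Elementwise product with the kernel and sum: 2·1 + 0·-1.

2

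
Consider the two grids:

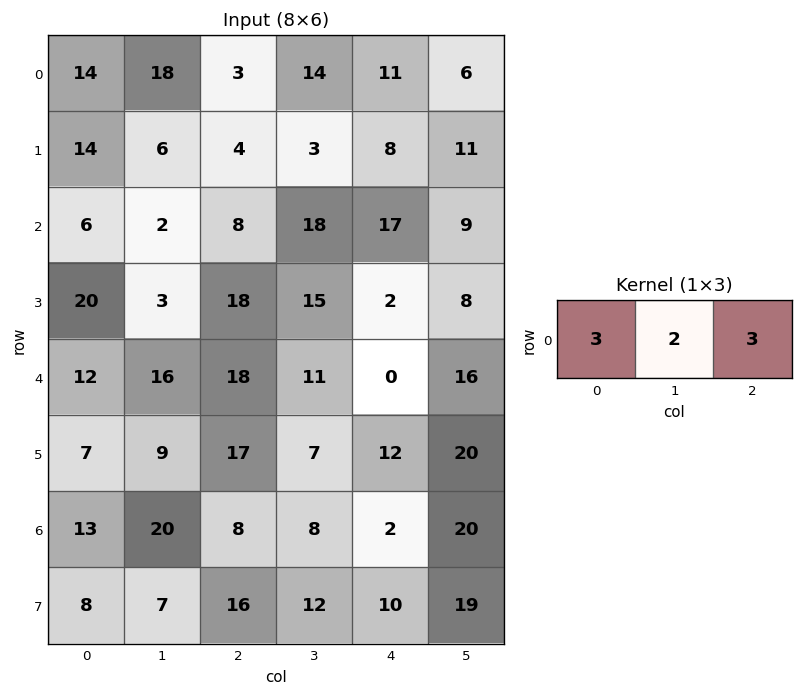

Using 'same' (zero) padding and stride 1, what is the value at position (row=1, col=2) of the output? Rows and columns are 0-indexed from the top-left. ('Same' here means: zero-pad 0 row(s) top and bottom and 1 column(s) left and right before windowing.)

The receptive field on the zero-padded input at this output position is [6 4 3]. Elementwise product with the kernel and sum: 6·3 + 4·2 + 3·3.

35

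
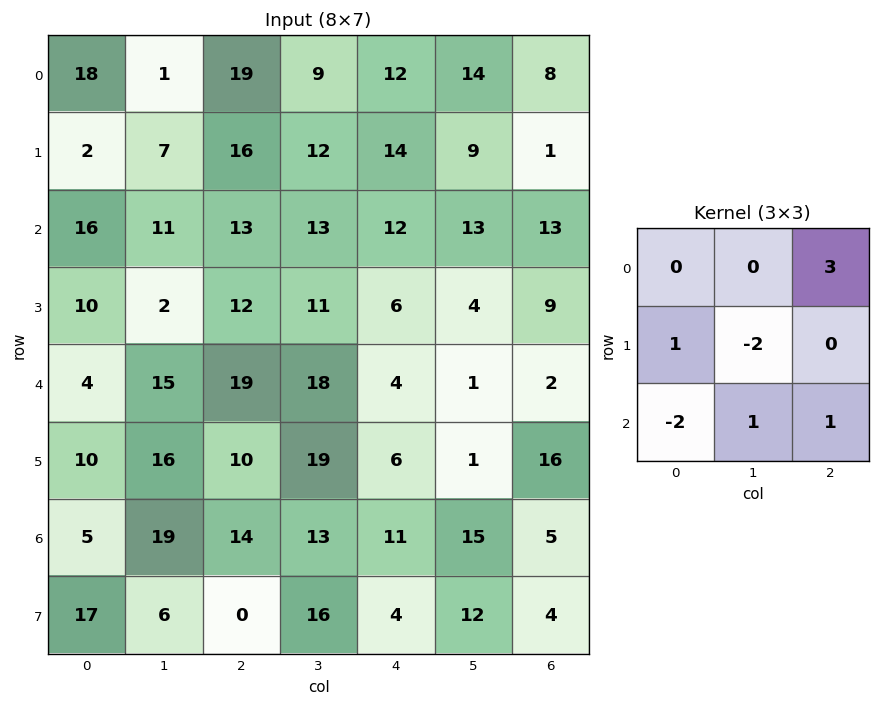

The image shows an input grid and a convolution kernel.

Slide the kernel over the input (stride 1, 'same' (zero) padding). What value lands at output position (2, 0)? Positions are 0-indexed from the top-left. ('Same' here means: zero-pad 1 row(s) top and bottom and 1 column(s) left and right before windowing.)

The receptive field on the zero-padded input at this output position is [0 2 7 / 0 16 11 / 0 10 2]. Elementwise product with the kernel and sum: 7·3 + 0·1 + 16·-2 + 0·-2 + 10·1 + 2·1.

1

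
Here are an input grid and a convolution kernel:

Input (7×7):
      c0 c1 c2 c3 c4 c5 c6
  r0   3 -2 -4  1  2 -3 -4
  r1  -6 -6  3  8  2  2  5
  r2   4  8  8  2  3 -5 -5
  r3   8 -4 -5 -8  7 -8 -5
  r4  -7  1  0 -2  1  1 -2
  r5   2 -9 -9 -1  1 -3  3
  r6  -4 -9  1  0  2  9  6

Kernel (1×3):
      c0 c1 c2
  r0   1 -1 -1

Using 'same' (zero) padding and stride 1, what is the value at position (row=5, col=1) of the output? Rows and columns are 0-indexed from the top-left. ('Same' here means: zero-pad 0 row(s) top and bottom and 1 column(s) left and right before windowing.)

20

The receptive field on the zero-padded input at this output position is [2 -9 -9]. Elementwise product with the kernel and sum: 2·1 + -9·-1 + -9·-1.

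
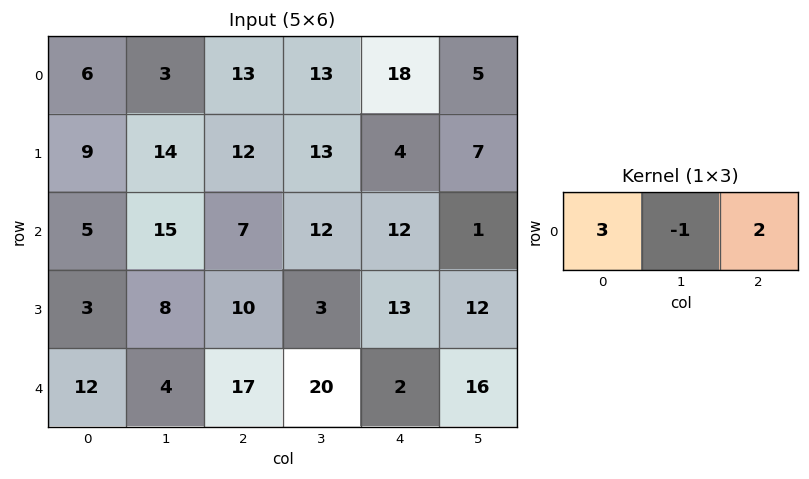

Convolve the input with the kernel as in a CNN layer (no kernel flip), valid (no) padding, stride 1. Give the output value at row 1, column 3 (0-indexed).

49

The receptive field on the input at this output position is [13 4 7]. Elementwise product with the kernel and sum: 13·3 + 4·-1 + 7·2.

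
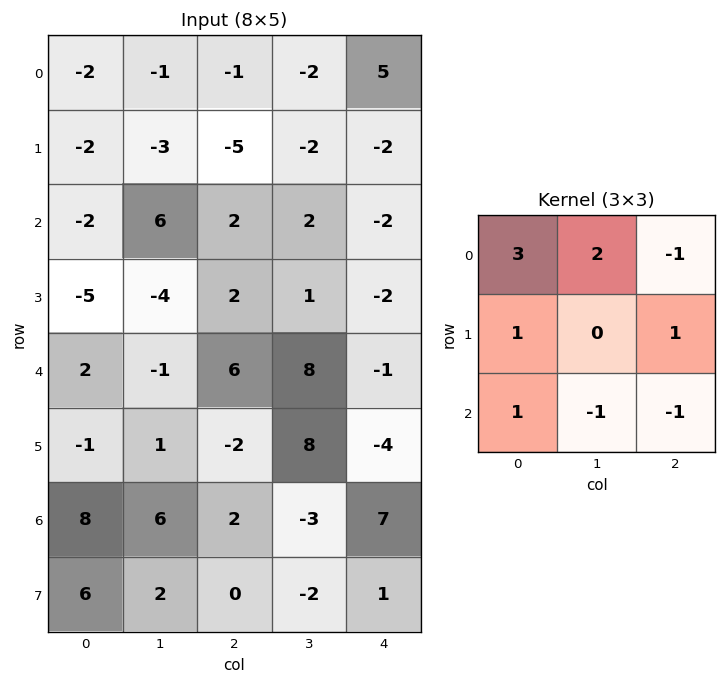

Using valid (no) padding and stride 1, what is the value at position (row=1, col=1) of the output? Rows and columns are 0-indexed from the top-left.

-16

The receptive field on the input at this output position is [-3 -5 -2 / 6 2 2 / -4 2 1]. Elementwise product with the kernel and sum: -3·3 + -5·2 + -2·-1 + 6·1 + 2·1 + -4·1 + 2·-1 + 1·-1.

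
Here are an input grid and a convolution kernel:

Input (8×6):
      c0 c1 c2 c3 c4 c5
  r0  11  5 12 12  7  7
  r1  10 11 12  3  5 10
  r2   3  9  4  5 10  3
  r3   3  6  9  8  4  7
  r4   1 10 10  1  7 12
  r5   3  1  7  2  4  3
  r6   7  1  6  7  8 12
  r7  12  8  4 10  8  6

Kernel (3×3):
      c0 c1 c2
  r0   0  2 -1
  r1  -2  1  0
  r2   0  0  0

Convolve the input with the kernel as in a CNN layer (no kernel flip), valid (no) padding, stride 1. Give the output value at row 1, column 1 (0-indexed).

The receptive field on the input at this output position is [11 12 3 / 9 4 5 / 6 9 8]. Elementwise product with the kernel and sum: 12·2 + 3·-1 + 9·-2 + 4·1.

7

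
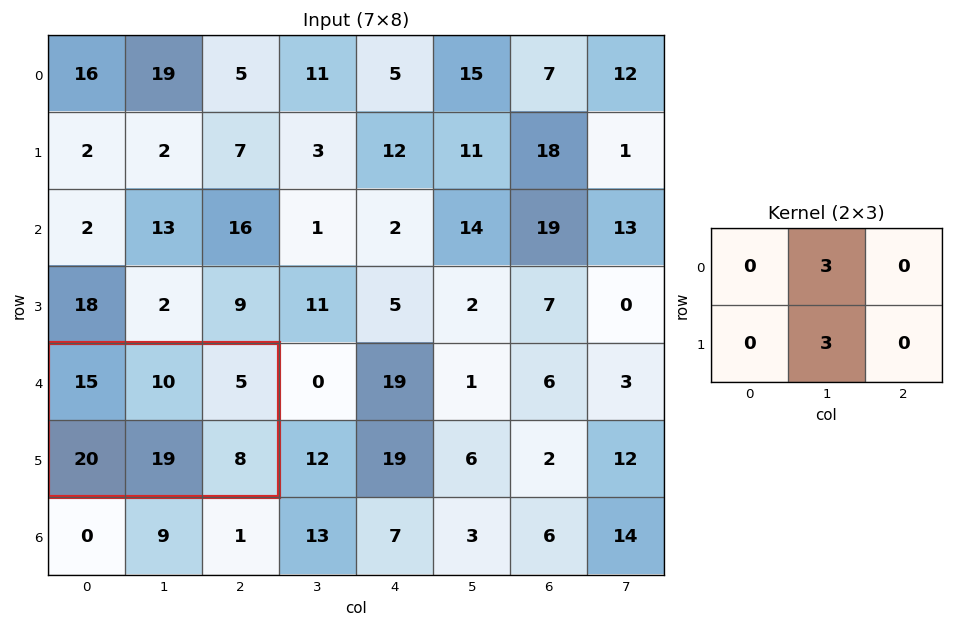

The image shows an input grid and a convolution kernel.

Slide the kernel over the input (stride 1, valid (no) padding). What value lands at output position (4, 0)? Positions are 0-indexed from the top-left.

87

The receptive field on the input at this output position is [15 10 5 / 20 19 8]. Elementwise product with the kernel and sum: 10·3 + 19·3.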